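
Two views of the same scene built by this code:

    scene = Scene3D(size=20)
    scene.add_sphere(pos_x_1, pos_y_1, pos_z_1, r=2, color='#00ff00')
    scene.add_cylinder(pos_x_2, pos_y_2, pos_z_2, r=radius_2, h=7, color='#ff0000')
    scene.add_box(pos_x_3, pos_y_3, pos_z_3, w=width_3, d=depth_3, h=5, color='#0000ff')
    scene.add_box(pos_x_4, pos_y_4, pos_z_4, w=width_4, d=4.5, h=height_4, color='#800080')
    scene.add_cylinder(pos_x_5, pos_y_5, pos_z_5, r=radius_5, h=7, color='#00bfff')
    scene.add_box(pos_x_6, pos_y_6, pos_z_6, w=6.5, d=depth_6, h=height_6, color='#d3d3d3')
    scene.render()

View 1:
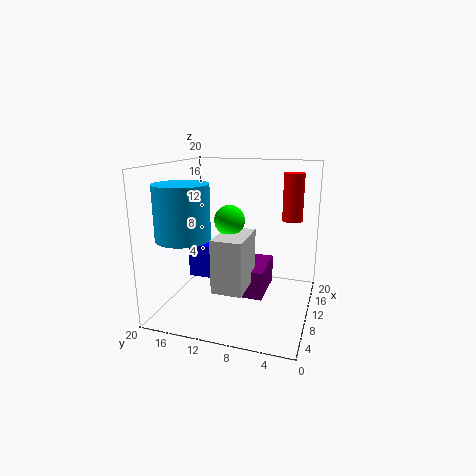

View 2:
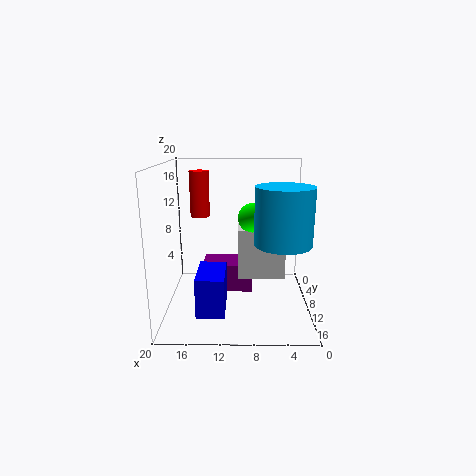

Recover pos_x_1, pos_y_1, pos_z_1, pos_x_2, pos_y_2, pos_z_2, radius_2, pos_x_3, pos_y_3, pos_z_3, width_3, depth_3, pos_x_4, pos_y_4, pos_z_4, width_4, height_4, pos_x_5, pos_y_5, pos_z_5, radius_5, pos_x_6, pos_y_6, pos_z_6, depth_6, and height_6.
pos_x_1 = 8; pos_y_1 = 10.5; pos_z_1 = 13; pos_x_2 = 16; pos_y_2 = 3.5; pos_z_2 = 11.5; radius_2 = 1.5; pos_x_3 = 11.5; pos_y_3 = 12.5; pos_z_3 = 2.5; width_3 = 3.5; depth_3 = 6; pos_x_4 = 8; pos_y_4 = 6; pos_z_4 = 2; width_4 = 7; height_4 = 4; pos_x_5 = 4.5; pos_y_5 = 15.5; pos_z_5 = 11; radius_5 = 3.5; pos_x_6 = 3.5; pos_y_6 = 7.5; pos_z_6 = 4.5; depth_6 = 4; height_6 = 7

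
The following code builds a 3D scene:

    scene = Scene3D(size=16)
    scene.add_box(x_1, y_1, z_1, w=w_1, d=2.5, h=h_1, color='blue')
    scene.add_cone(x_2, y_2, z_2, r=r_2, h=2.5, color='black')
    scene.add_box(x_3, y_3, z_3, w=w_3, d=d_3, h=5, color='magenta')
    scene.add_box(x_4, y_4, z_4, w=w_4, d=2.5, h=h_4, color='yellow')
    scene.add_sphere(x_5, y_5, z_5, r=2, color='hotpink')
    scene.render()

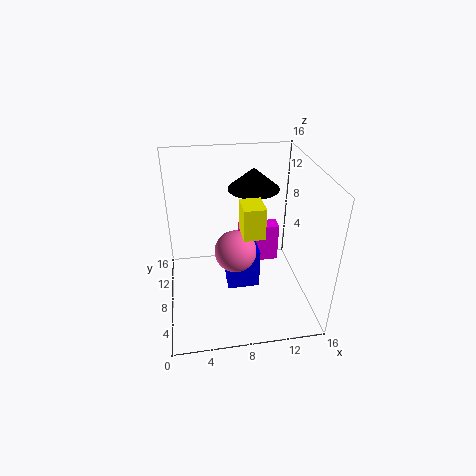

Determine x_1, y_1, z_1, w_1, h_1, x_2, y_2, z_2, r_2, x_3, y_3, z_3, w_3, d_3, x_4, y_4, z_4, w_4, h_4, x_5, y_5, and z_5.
x_1 = 6.5
y_1 = 5.5
z_1 = 3
w_1 = 3.5
h_1 = 4.5
x_2 = 10.5
y_2 = 12
z_2 = 12
r_2 = 3
x_3 = 9
y_3 = 12
z_3 = 1.5
w_3 = 5
d_3 = 2
x_4 = 7.5
y_4 = 2
z_4 = 11.5
w_4 = 2
h_4 = 3
x_5 = 7
y_5 = 3.5
z_5 = 9.5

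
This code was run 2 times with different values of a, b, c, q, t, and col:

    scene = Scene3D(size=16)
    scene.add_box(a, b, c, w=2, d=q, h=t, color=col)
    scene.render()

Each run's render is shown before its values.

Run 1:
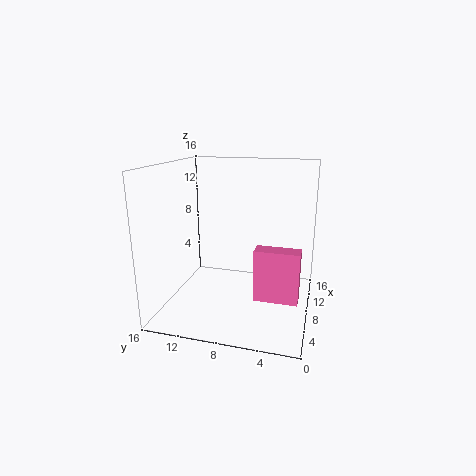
a = 7
b = 1
c = 1
q = 5
t = 6
col = 'hotpink'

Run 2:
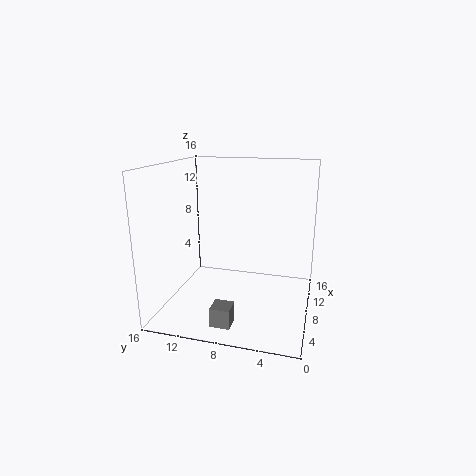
a = 1
b = 7
c = 1
q = 2
t = 2
col = 'gray'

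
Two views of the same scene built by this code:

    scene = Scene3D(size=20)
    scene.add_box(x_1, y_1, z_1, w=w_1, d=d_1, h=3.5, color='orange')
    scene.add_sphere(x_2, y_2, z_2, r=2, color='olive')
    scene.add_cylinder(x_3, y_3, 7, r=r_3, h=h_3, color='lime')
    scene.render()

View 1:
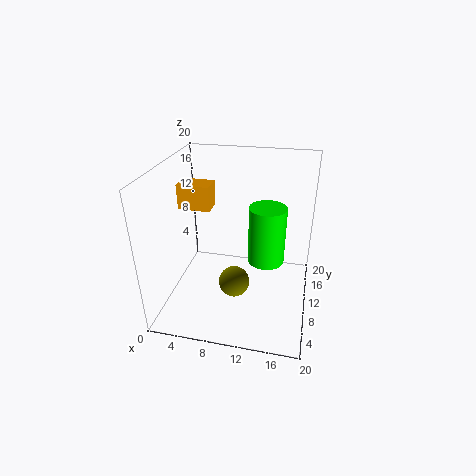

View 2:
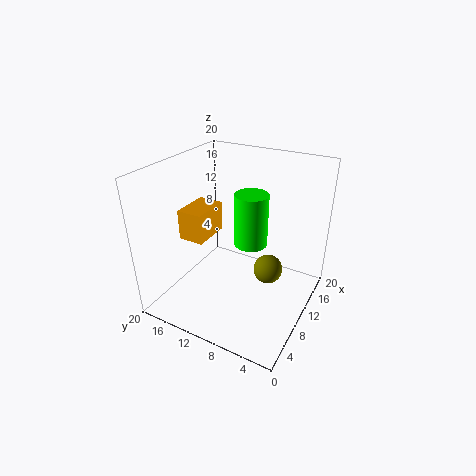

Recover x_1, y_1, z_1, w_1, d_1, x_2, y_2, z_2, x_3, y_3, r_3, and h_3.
x_1 = 1.5, y_1 = 10, z_1 = 13.5, w_1 = 4.5, d_1 = 3, x_2 = 10.5, y_2 = 5.5, z_2 = 6, x_3 = 14, y_3 = 10, r_3 = 2.5, h_3 = 8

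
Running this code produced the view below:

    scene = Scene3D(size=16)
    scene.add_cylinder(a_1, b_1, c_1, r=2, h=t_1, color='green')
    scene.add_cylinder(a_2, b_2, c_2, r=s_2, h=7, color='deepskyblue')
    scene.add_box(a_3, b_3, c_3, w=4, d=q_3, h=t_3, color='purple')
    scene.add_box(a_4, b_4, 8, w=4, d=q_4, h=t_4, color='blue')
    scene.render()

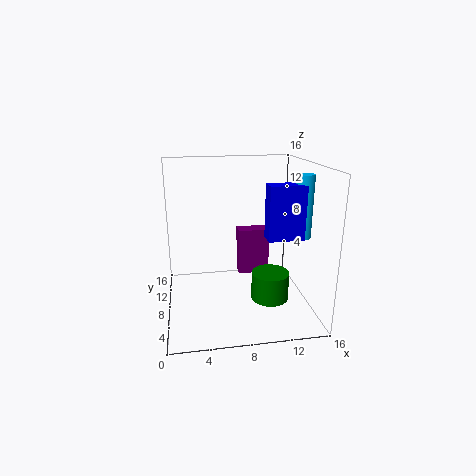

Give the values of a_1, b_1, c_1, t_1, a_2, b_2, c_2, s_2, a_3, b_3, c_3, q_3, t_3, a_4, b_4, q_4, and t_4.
a_1 = 11, b_1 = 5, c_1 = 2, t_1 = 3, a_2 = 15, b_2 = 7, c_2 = 8, s_2 = 1, a_3 = 9, b_3 = 13, c_3 = 1, q_3 = 2, t_3 = 6, a_4 = 11, b_4 = 6, q_4 = 2, t_4 = 6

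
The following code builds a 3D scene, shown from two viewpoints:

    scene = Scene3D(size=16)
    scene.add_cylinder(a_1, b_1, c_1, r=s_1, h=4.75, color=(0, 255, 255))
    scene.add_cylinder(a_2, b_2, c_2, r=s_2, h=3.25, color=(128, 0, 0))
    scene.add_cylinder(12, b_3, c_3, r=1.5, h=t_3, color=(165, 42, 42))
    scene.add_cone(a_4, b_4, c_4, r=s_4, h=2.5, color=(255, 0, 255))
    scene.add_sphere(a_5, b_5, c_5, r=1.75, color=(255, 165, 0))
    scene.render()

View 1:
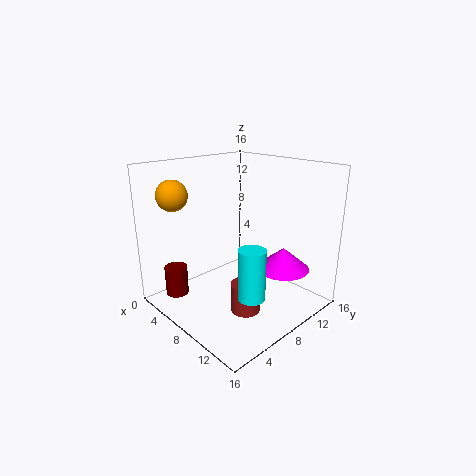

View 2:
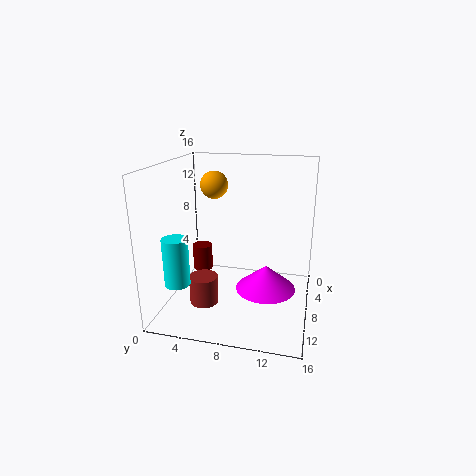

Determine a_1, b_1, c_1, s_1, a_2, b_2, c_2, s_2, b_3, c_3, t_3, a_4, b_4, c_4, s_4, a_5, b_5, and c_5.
a_1 = 14.5; b_1 = 3.5; c_1 = 5.25; s_1 = 1.25; a_2 = 4; b_2 = 2.25; c_2 = 1.75; s_2 = 1.25; b_3 = 5.25; c_3 = 2; t_3 = 3; a_4 = 11.5; b_4 = 11.75; c_4 = 4.25; s_4 = 3; a_5 = 2.25; b_5 = 3.5; c_5 = 12.5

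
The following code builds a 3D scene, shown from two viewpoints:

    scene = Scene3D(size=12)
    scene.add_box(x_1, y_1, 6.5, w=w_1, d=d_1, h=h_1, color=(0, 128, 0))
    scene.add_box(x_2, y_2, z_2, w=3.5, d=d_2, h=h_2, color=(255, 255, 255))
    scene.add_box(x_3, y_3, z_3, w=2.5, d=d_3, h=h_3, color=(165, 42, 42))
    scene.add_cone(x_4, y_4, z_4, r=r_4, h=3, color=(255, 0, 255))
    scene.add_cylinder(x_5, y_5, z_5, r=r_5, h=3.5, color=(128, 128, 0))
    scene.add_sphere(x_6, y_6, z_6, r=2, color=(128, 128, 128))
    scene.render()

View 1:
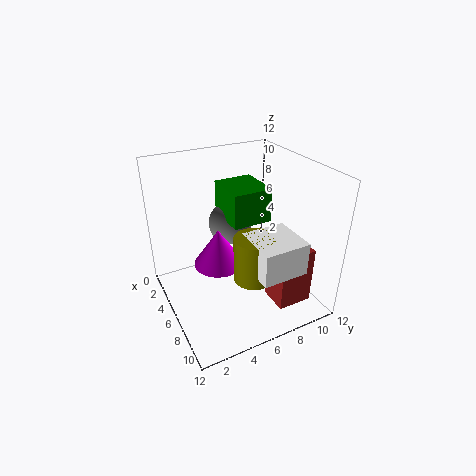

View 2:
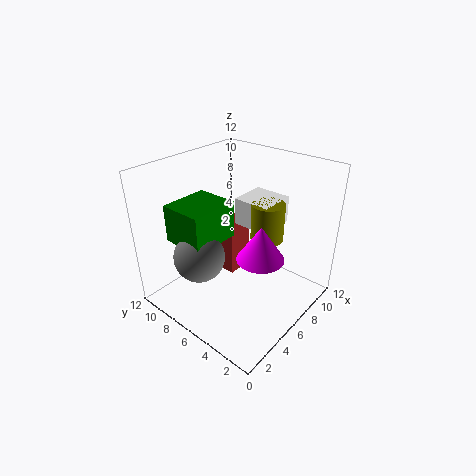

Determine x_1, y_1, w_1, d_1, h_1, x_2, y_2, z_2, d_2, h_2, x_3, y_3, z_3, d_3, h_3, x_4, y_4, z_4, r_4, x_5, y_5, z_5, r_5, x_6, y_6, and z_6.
x_1 = 1.5
y_1 = 6
w_1 = 4
d_1 = 3.5
h_1 = 3
x_2 = 8.5
y_2 = 5
z_2 = 5.5
d_2 = 3.5
h_2 = 2.5
x_3 = 7.5
y_3 = 8
z_3 = 0.5
d_3 = 3
h_3 = 5
x_4 = 6.5
y_4 = 4
z_4 = 4.5
r_4 = 2
x_5 = 9.5
y_5 = 5.5
z_5 = 4.5
r_5 = 1.5
x_6 = 2.5
y_6 = 7
z_6 = 5.5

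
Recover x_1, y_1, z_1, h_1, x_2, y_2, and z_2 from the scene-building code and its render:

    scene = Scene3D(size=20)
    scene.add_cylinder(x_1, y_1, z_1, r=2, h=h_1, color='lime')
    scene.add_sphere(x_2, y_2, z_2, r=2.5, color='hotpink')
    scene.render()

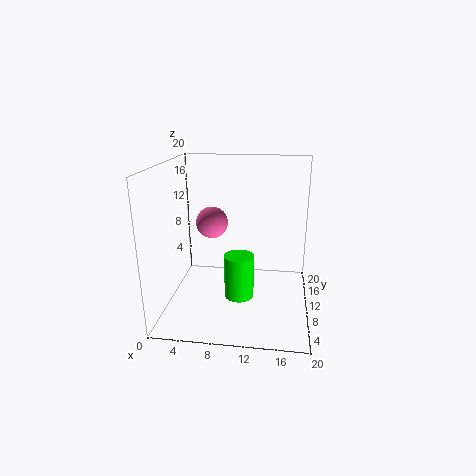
x_1 = 10.5; y_1 = 7.5; z_1 = 2.5; h_1 = 6; x_2 = 5; y_2 = 16; z_2 = 10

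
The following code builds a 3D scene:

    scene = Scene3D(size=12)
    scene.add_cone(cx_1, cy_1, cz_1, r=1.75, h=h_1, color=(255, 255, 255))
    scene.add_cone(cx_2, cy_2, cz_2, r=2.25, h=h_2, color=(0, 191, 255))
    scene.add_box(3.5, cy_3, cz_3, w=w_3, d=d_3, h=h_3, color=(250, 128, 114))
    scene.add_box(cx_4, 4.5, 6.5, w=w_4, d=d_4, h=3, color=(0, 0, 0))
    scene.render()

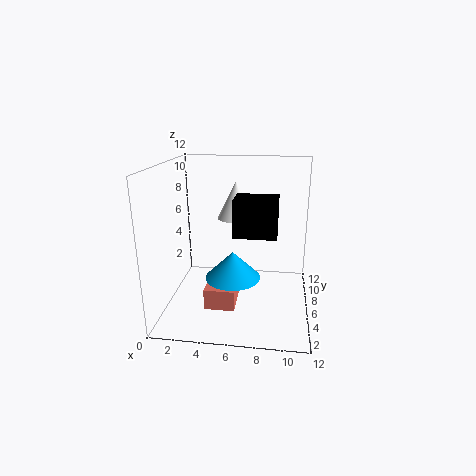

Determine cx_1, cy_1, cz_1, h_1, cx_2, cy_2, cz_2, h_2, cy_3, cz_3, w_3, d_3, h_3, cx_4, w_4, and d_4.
cx_1 = 5.25; cy_1 = 10; cz_1 = 6.5; h_1 = 3.5; cx_2 = 5.75; cy_2 = 4.75; cz_2 = 3; h_2 = 2.25; cy_3 = 3.5; cz_3 = 0.5; w_3 = 2.5; d_3 = 3.5; h_3 = 1.75; cx_4 = 5.75; w_4 = 3.5; d_4 = 2.75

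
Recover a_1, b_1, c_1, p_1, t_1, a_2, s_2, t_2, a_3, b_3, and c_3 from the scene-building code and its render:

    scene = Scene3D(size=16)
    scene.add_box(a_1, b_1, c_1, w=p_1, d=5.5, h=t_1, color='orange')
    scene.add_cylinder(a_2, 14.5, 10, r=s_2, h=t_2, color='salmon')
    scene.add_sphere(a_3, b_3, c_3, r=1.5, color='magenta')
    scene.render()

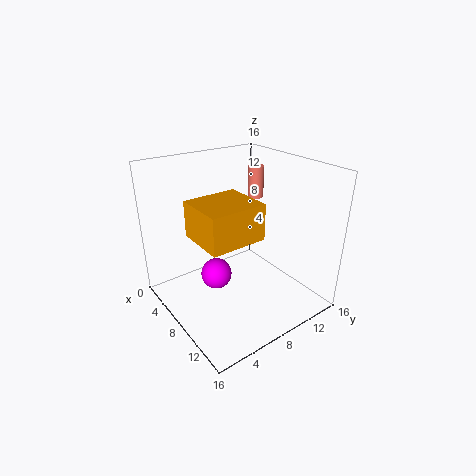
a_1 = 8.5, b_1 = 1.5, c_1 = 10.5, p_1 = 5, t_1 = 3.5, a_2 = 3, s_2 = 1, t_2 = 4, a_3 = 10.5, b_3 = 3.5, c_3 = 6.5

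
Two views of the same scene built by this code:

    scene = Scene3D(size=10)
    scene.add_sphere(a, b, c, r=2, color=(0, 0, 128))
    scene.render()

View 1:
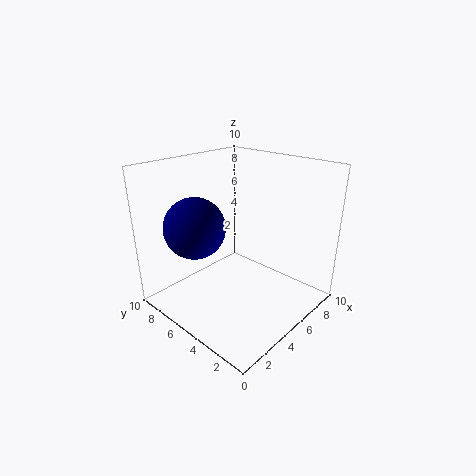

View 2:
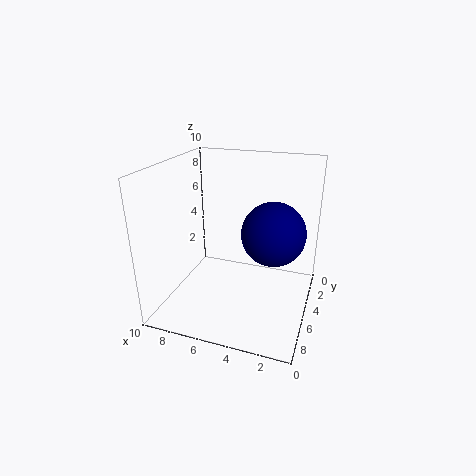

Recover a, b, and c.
a = 2.25; b = 6.25; c = 6.25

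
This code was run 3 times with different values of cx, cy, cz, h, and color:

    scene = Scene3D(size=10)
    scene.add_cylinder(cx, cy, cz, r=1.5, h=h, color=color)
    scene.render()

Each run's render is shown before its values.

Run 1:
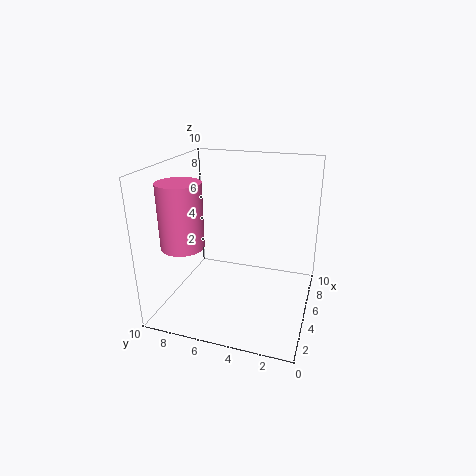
cx = 3.5; cy = 8.5; cz = 4.5; h = 4.5; color = 'hotpink'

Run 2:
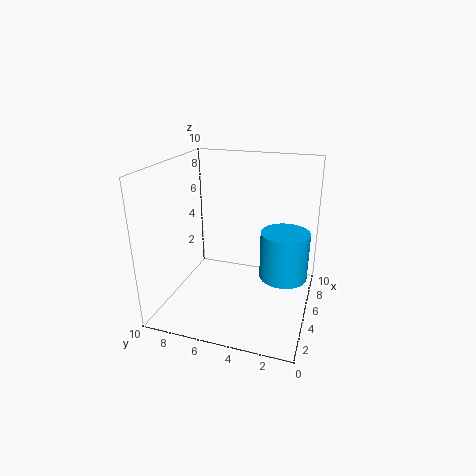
cx = 3.5; cy = 1.5; cz = 3.5; h = 3; color = 'deepskyblue'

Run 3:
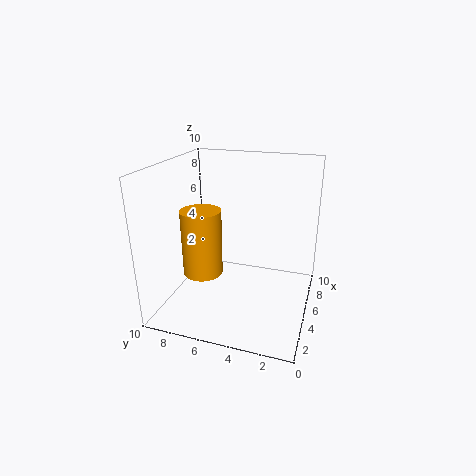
cx = 5.5; cy = 8; cz = 1.5; h = 5; color = 'orange'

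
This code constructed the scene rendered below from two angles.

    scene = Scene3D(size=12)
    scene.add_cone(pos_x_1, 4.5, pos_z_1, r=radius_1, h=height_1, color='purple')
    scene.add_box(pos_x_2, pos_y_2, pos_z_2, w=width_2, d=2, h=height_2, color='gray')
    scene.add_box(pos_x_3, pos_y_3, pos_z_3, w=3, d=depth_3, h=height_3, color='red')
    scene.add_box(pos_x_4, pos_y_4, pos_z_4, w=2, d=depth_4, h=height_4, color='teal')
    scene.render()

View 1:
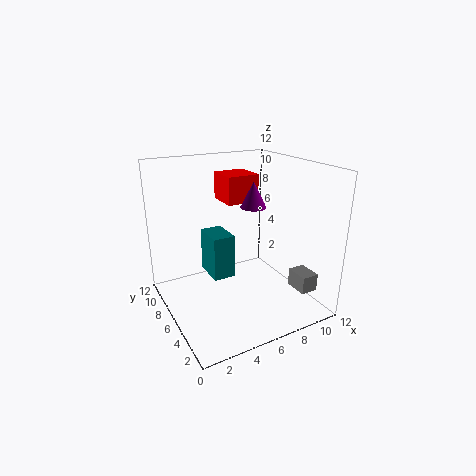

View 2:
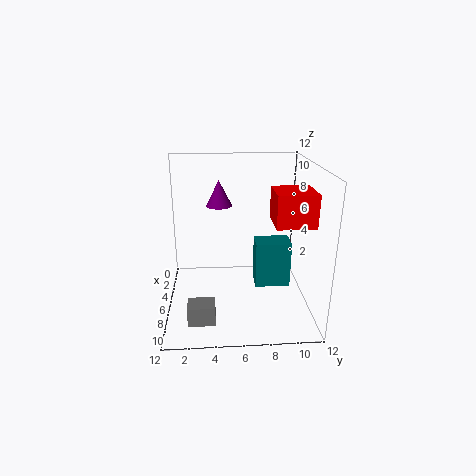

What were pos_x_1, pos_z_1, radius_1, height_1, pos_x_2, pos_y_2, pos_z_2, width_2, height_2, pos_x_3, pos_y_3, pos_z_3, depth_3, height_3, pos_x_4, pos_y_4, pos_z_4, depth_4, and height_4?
pos_x_1 = 6.5
pos_z_1 = 9
radius_1 = 1
height_1 = 2
pos_x_2 = 10
pos_y_2 = 2
pos_z_2 = 1.5
width_2 = 1.5
height_2 = 1.5
pos_x_3 = 6.5
pos_y_3 = 8.5
pos_z_3 = 8
depth_3 = 3
height_3 = 2.5
pos_x_4 = 4.5
pos_y_4 = 7.5
pos_z_4 = 1.5
depth_4 = 3
height_4 = 4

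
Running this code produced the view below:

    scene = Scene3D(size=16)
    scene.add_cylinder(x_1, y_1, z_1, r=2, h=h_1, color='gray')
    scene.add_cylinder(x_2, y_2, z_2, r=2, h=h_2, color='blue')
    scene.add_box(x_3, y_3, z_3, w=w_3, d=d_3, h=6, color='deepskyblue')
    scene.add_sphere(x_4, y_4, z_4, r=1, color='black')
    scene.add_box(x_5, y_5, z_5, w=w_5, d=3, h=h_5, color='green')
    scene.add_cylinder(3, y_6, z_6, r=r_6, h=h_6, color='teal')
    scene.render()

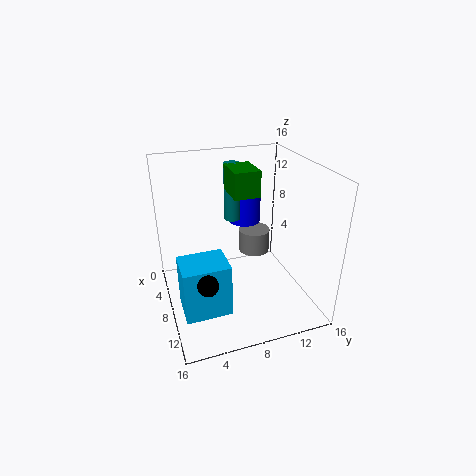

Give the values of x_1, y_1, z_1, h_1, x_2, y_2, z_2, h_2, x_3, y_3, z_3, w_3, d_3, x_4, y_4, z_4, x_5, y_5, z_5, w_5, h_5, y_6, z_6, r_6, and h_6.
x_1 = 3
y_1 = 12
z_1 = 3
h_1 = 3
x_2 = 2
y_2 = 11
z_2 = 7
h_2 = 4
x_3 = 8
y_3 = 1
z_3 = 1
w_3 = 4
d_3 = 5
x_4 = 14
y_4 = 3
z_4 = 7
x_5 = 3
y_5 = 8
z_5 = 12
w_5 = 4
h_5 = 3
y_6 = 9
z_6 = 8
r_6 = 1
h_6 = 7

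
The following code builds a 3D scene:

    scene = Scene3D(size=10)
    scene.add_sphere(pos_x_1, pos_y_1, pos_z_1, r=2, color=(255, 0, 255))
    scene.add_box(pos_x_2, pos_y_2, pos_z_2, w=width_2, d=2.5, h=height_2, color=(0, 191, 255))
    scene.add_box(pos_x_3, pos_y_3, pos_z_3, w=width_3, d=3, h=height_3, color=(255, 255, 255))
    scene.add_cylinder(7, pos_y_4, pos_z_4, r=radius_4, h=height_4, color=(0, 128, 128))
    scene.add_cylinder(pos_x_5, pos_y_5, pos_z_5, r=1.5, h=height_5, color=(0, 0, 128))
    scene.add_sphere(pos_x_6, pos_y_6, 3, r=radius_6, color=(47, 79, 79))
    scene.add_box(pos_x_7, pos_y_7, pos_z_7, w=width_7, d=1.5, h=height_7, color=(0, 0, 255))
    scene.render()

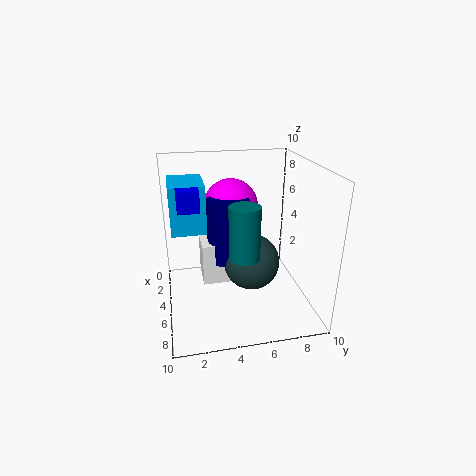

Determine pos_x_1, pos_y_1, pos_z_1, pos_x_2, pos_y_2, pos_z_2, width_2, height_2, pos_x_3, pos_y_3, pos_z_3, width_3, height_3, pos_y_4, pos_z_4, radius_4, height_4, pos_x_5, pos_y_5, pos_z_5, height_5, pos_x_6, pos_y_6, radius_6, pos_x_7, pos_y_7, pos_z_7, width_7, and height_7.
pos_x_1 = 2.5, pos_y_1 = 5, pos_z_1 = 6.5, pos_x_2 = 0.5, pos_y_2 = 0.5, pos_z_2 = 5, width_2 = 3.5, height_2 = 3.5, pos_x_3 = 2.5, pos_y_3 = 2.5, pos_z_3 = 1.5, width_3 = 2.5, height_3 = 3, pos_y_4 = 5, pos_z_4 = 4.5, radius_4 = 1, height_4 = 3.5, pos_x_5 = 4, pos_y_5 = 4.5, pos_z_5 = 3, height_5 = 4.5, pos_x_6 = 5, pos_y_6 = 6, radius_6 = 2, pos_x_7 = 2.5, pos_y_7 = 1, pos_z_7 = 7, width_7 = 2.5, height_7 = 1.5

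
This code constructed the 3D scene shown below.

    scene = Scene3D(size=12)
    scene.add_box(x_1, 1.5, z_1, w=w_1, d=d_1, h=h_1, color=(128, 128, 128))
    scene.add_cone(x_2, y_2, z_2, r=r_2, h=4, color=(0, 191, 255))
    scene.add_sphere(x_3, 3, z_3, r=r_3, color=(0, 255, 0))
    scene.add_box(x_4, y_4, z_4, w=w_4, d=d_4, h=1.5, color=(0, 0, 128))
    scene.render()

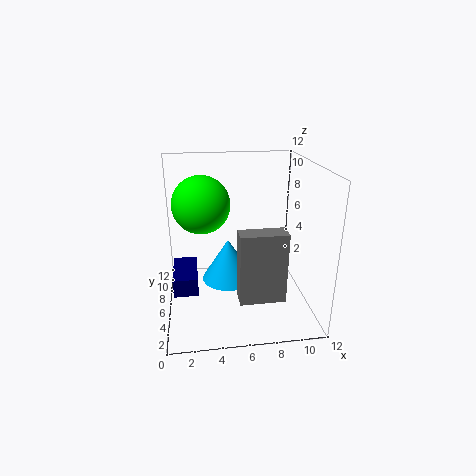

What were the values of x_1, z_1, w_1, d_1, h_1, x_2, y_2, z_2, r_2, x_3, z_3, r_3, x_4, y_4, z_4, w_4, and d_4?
x_1 = 5.5
z_1 = 2.5
w_1 = 3.5
d_1 = 1.5
h_1 = 5.5
x_2 = 5.5
y_2 = 9
z_2 = 0.5
r_2 = 2.5
x_3 = 3
z_3 = 10
r_3 = 2
x_4 = 0.5
y_4 = 4
z_4 = 2
w_4 = 2
d_4 = 4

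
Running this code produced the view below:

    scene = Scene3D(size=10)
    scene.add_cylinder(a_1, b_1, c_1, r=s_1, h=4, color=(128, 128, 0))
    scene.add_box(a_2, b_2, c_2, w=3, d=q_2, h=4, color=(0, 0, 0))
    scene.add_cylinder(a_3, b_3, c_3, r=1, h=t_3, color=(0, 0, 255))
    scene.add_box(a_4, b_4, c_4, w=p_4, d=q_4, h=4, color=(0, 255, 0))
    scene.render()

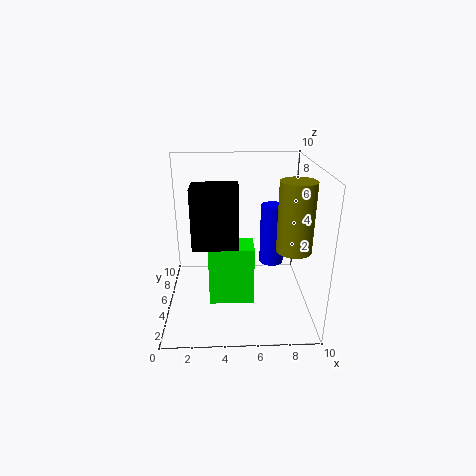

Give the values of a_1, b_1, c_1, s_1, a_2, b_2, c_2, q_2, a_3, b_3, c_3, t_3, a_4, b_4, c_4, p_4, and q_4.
a_1 = 8, b_1 = 1, c_1 = 6, s_1 = 1, a_2 = 2, b_2 = 3, c_2 = 5, q_2 = 2, a_3 = 8, b_3 = 9, c_3 = 1, t_3 = 5, a_4 = 3, b_4 = 3, c_4 = 1, p_4 = 3, q_4 = 2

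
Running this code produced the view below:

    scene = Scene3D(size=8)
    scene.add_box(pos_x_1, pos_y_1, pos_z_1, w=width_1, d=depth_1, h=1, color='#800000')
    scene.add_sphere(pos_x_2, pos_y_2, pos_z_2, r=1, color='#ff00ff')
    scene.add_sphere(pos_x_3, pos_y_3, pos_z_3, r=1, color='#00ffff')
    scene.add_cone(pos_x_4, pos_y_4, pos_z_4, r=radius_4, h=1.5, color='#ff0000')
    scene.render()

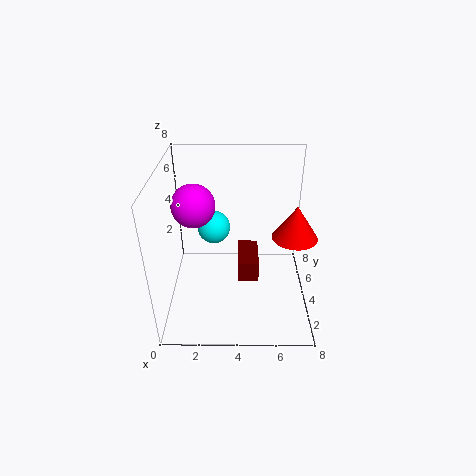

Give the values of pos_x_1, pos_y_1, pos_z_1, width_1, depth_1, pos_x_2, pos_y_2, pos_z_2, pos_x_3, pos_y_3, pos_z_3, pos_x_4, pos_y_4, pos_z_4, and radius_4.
pos_x_1 = 4; pos_y_1 = 1; pos_z_1 = 3.5; width_1 = 1; depth_1 = 2; pos_x_2 = 2; pos_y_2 = 2; pos_z_2 = 7; pos_x_3 = 2.5; pos_y_3 = 6; pos_z_3 = 3.5; pos_x_4 = 6.5; pos_y_4 = 1; pos_z_4 = 6; radius_4 = 1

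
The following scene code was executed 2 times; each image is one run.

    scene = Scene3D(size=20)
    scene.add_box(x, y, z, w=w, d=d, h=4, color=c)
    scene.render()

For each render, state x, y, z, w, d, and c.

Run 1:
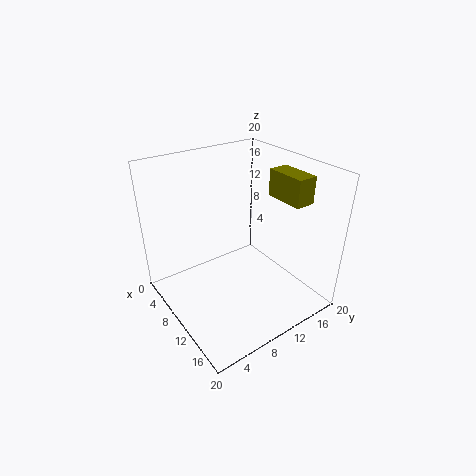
x = 8; y = 17; z = 14; w = 6; d = 3; c = 'olive'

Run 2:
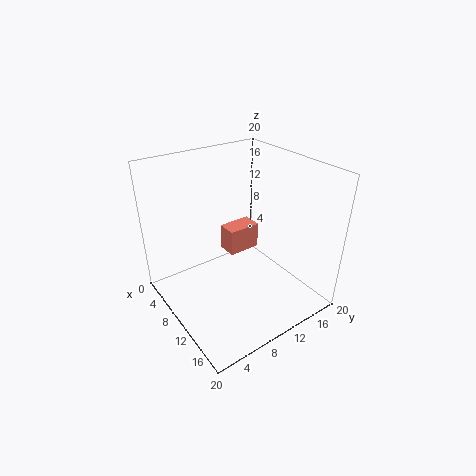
x = 4; y = 11; z = 5; w = 3; d = 5; c = 'salmon'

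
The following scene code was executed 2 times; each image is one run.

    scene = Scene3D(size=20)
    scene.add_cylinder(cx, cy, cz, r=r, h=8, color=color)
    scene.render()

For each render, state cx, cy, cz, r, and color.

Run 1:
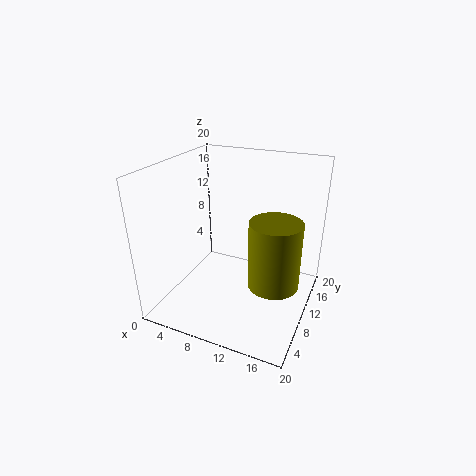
cx = 17, cy = 4.5, cz = 8, r = 3, color = 'olive'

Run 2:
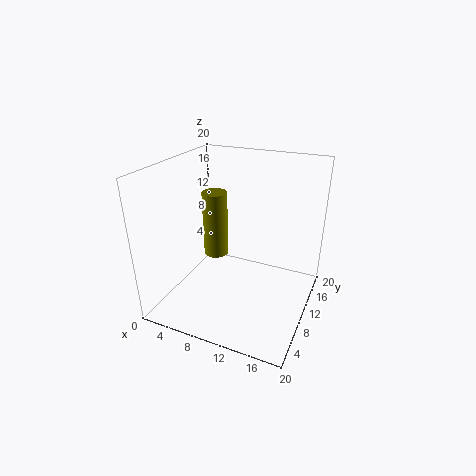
cx = 9, cy = 5.5, cz = 10, r = 1.5, color = 'olive'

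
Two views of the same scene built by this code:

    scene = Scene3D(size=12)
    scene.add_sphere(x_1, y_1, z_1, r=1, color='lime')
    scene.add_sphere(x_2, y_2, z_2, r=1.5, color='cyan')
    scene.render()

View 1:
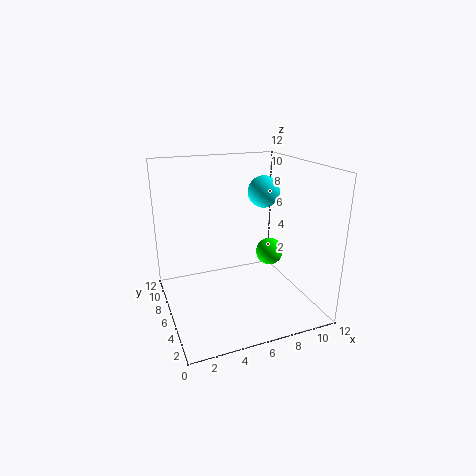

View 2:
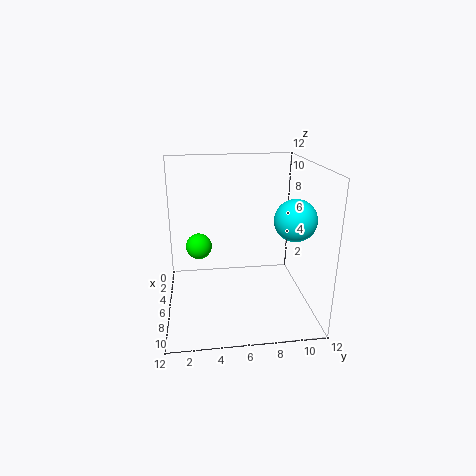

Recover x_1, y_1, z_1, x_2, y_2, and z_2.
x_1 = 7.25; y_1 = 2.75; z_1 = 6; x_2 = 10; y_2 = 9.5; z_2 = 8.75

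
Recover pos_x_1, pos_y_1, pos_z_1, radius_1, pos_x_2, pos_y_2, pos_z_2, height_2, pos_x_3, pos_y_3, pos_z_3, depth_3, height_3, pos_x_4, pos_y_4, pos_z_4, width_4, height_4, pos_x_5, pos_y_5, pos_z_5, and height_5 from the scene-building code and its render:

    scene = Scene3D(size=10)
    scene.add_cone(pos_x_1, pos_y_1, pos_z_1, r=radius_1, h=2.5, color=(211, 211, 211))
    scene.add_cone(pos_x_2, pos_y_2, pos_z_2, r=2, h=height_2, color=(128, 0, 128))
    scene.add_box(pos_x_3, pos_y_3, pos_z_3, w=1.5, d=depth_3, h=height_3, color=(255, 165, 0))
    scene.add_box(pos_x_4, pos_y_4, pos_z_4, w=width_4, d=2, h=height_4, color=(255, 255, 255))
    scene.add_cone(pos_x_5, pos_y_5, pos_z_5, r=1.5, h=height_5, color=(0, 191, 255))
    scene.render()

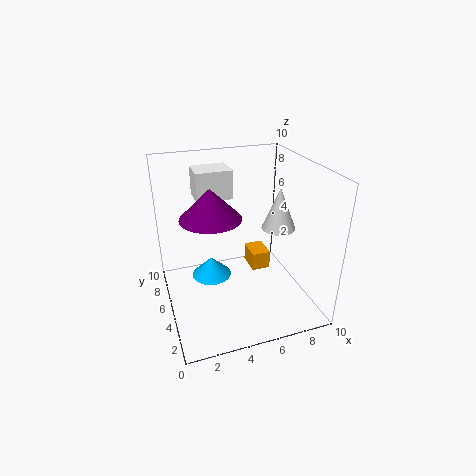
pos_x_1 = 6.5, pos_y_1 = 2, pos_z_1 = 7, radius_1 = 1, pos_x_2 = 3, pos_y_2 = 4.5, pos_z_2 = 7, height_2 = 2, pos_x_3 = 7, pos_y_3 = 7, pos_z_3 = 0.5, depth_3 = 2, height_3 = 1.5, pos_x_4 = 2.5, pos_y_4 = 6, pos_z_4 = 7.5, width_4 = 2.5, height_4 = 2, pos_x_5 = 3.5, pos_y_5 = 7, pos_z_5 = 1, height_5 = 1.5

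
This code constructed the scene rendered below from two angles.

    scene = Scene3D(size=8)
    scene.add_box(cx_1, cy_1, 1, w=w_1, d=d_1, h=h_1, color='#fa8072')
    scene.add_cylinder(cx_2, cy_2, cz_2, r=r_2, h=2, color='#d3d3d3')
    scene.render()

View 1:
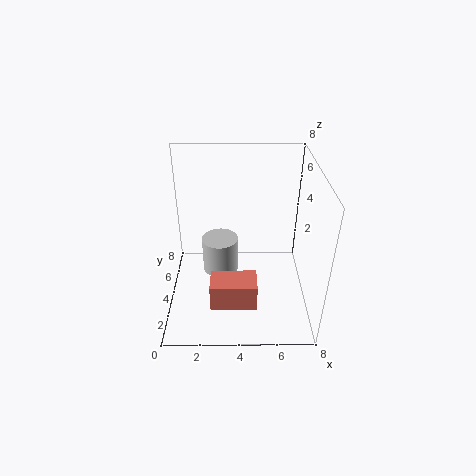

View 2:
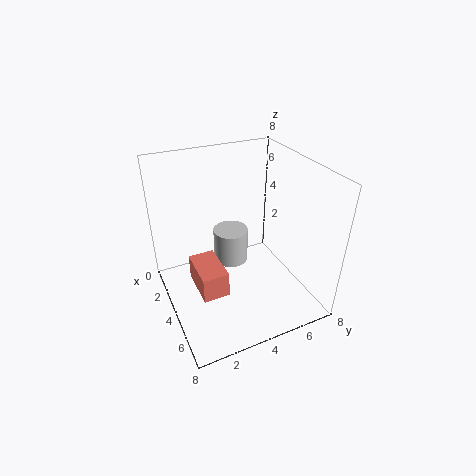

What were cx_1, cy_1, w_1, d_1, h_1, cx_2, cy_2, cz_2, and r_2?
cx_1 = 2.5; cy_1 = 1.5; w_1 = 2.5; d_1 = 1.5; h_1 = 1.5; cx_2 = 3; cy_2 = 4; cz_2 = 2; r_2 = 1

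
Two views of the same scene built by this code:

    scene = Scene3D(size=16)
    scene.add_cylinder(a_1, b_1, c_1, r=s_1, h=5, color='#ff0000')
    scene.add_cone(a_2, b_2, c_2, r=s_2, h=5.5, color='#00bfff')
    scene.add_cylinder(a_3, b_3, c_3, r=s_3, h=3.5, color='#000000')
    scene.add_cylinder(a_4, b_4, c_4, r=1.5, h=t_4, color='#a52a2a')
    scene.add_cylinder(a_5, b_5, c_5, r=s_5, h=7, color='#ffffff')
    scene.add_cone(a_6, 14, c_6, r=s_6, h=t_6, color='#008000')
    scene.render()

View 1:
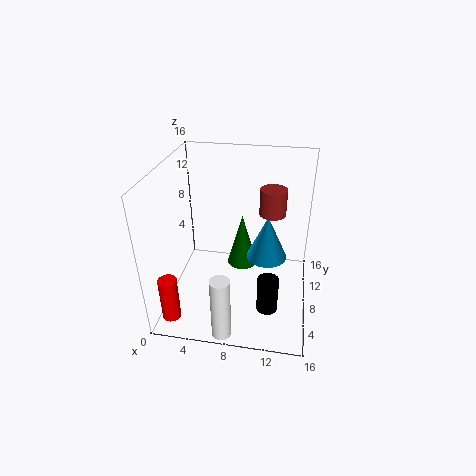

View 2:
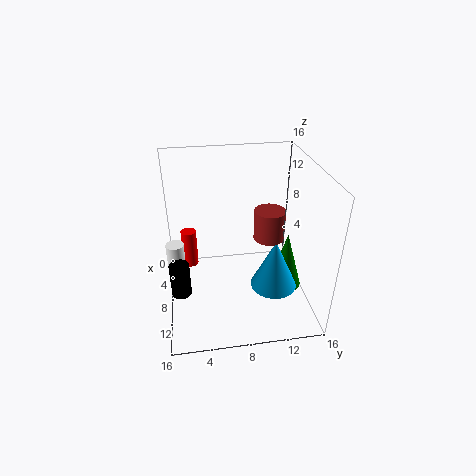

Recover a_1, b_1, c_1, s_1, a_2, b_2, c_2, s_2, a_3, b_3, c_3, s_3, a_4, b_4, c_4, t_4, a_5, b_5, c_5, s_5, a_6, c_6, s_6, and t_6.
a_1 = 1.5
b_1 = 2.5
c_1 = 0.5
s_1 = 1
a_2 = 11
b_2 = 11.5
c_2 = 3.5
s_2 = 2.5
a_3 = 12
b_3 = 1.5
c_3 = 4.5
s_3 = 1
a_4 = 11.5
b_4 = 10.5
c_4 = 10
t_4 = 3
a_5 = 7.5
b_5 = 1
c_5 = 0.5
s_5 = 1
a_6 = 7.5
c_6 = 0.5
s_6 = 2
t_6 = 7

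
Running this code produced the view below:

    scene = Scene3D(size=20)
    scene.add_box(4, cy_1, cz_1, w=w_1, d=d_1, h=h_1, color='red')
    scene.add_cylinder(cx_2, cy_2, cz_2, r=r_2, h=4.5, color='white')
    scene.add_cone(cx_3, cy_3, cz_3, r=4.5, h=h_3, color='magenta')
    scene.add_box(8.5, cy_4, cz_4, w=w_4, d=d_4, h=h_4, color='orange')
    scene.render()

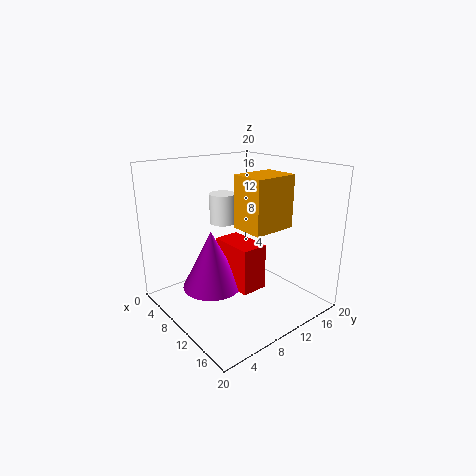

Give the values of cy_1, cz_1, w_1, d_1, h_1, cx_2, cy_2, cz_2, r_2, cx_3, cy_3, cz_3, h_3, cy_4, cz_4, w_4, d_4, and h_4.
cy_1 = 10.5
cz_1 = 1
w_1 = 7
d_1 = 4
h_1 = 7
cx_2 = 4.5
cy_2 = 11.5
cz_2 = 10.5
r_2 = 2
cx_3 = 5.5
cy_3 = 8.5
cz_3 = 1
h_3 = 9
cy_4 = 10.5
cz_4 = 11
w_4 = 5
d_4 = 6.5
h_4 = 7.5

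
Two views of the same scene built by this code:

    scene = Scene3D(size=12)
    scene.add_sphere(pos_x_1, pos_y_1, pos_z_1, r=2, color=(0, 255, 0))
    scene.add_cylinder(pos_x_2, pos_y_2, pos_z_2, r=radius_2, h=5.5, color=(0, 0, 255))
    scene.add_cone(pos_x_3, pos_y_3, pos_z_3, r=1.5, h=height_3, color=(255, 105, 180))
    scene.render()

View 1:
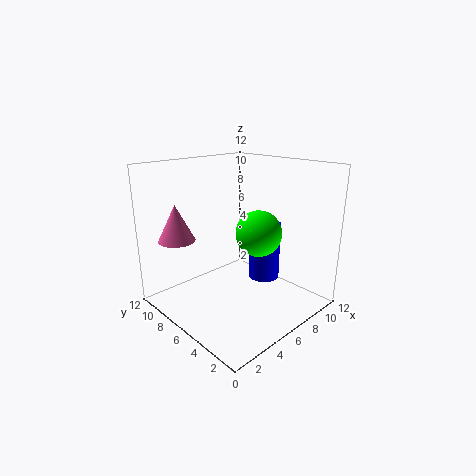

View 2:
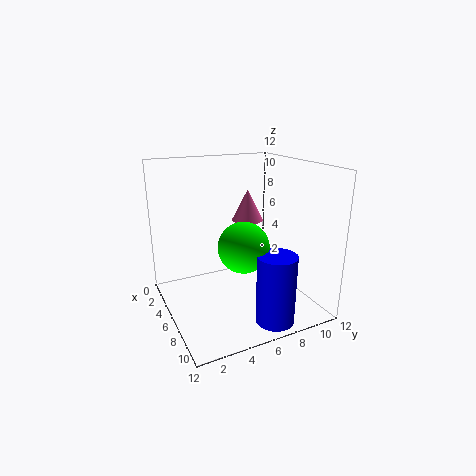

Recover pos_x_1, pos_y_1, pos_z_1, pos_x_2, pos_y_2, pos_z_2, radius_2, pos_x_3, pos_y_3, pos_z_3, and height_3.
pos_x_1 = 8, pos_y_1 = 5.5, pos_z_1 = 6, pos_x_2 = 10.5, pos_y_2 = 7, pos_z_2 = 0.5, radius_2 = 1.5, pos_x_3 = 2, pos_y_3 = 9, pos_z_3 = 6, height_3 = 3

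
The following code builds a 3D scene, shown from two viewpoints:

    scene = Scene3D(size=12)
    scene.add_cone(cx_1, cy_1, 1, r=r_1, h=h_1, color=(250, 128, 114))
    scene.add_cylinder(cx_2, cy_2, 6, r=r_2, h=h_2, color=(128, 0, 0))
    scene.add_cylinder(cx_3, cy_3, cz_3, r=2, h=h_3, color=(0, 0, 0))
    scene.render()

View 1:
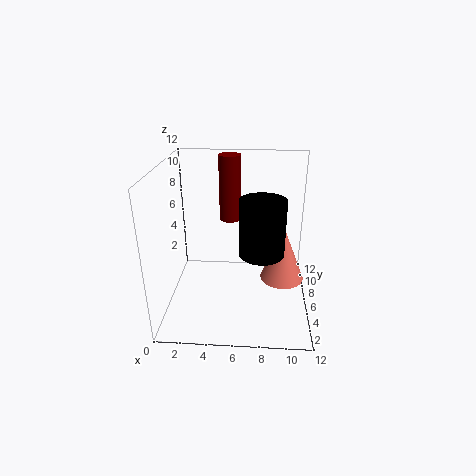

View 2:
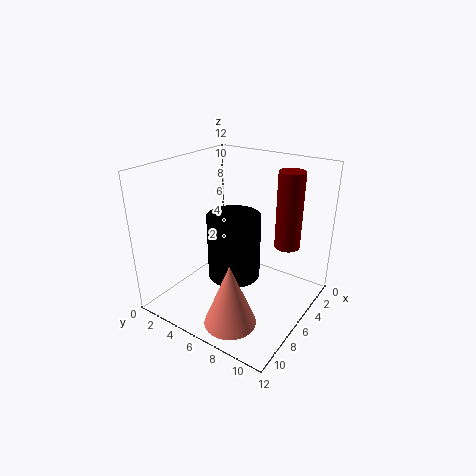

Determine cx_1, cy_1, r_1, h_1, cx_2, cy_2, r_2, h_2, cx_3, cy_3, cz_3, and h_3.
cx_1 = 10
cy_1 = 8
r_1 = 2
h_1 = 5
cx_2 = 5
cy_2 = 10
r_2 = 1
h_2 = 6
cx_3 = 8
cy_3 = 7
cz_3 = 4
h_3 = 5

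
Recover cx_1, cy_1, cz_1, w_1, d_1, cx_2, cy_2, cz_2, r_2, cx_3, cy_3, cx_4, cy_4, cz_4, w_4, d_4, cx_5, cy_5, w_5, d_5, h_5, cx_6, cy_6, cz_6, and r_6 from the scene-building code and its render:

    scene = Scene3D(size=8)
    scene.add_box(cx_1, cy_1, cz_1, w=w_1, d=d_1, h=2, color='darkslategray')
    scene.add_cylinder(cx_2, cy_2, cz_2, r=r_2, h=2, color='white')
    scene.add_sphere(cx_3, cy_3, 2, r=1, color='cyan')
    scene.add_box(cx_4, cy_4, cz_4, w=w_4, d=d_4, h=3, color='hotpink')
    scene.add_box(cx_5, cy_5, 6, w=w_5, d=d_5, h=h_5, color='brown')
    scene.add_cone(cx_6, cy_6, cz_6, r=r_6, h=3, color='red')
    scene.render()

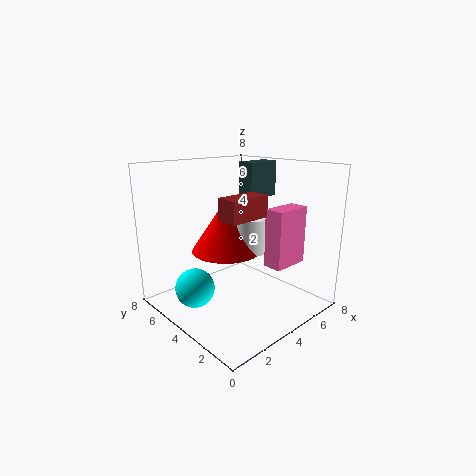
cx_1 = 5, cy_1 = 4, cz_1 = 6, w_1 = 2, d_1 = 1, cx_2 = 5, cy_2 = 4, cz_2 = 3, r_2 = 1, cx_3 = 1, cy_3 = 4, cx_4 = 4, cy_4 = 1, cz_4 = 3, w_4 = 2, d_4 = 1, cx_5 = 1, cy_5 = 1, w_5 = 2, d_5 = 1, h_5 = 1, cx_6 = 4, cy_6 = 5, cz_6 = 3, r_6 = 2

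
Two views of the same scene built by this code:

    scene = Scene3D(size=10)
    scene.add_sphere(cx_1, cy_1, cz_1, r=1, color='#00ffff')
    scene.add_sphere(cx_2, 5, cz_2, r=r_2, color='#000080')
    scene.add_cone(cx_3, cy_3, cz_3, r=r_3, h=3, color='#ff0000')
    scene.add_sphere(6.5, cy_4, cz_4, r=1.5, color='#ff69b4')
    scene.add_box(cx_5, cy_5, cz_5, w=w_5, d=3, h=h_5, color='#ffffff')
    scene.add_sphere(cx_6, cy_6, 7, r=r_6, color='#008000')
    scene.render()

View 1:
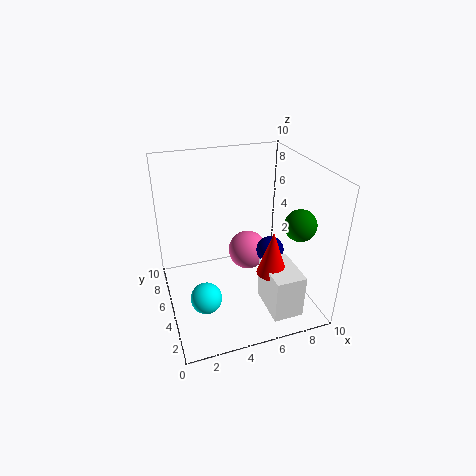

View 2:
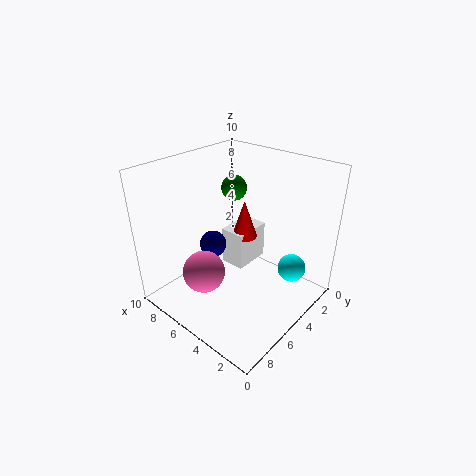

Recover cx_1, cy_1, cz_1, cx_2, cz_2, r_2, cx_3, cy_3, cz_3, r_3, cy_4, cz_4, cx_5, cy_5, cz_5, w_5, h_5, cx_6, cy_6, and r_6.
cx_1 = 2; cy_1 = 2.5; cz_1 = 2.5; cx_2 = 7.5; cz_2 = 3.5; r_2 = 1; cx_3 = 6.5; cy_3 = 2.5; cz_3 = 3.5; r_3 = 1; cy_4 = 7; cz_4 = 2.5; cx_5 = 6; cy_5 = 0.5; cz_5 = 1; w_5 = 2; h_5 = 3; cx_6 = 8; cy_6 = 2; r_6 = 1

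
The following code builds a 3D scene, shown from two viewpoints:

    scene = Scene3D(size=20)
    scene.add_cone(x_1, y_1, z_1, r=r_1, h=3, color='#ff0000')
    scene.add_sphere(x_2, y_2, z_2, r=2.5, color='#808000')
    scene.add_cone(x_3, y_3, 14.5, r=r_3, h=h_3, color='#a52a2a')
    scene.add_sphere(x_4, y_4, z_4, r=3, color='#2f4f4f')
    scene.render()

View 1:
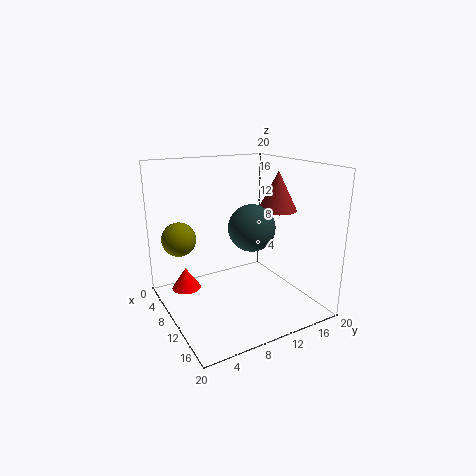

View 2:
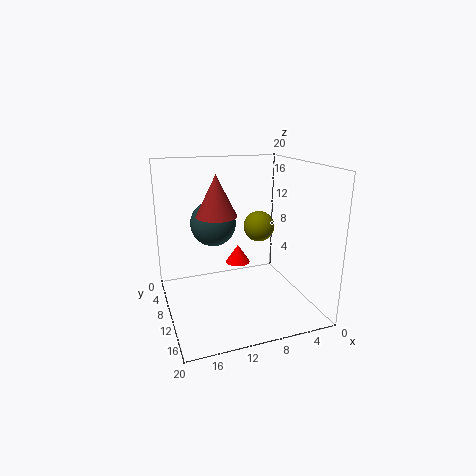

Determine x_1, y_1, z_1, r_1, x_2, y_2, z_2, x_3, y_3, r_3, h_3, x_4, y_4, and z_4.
x_1 = 7.5; y_1 = 3; z_1 = 3; r_1 = 2; x_2 = 4; y_2 = 3.5; z_2 = 9; x_3 = 14; y_3 = 13.5; r_3 = 2.5; h_3 = 5; x_4 = 13.5; y_4 = 10; z_4 = 12.5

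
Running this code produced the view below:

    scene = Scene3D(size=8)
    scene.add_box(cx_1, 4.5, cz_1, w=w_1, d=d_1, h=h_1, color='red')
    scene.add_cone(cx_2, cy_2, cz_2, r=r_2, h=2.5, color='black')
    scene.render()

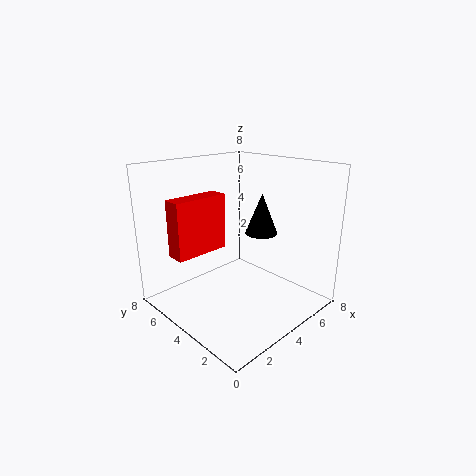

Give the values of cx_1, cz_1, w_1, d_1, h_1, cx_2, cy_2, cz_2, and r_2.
cx_1 = 0.5
cz_1 = 3.5
w_1 = 3
d_1 = 1
h_1 = 3
cx_2 = 6.5
cy_2 = 4.5
cz_2 = 3.5
r_2 = 1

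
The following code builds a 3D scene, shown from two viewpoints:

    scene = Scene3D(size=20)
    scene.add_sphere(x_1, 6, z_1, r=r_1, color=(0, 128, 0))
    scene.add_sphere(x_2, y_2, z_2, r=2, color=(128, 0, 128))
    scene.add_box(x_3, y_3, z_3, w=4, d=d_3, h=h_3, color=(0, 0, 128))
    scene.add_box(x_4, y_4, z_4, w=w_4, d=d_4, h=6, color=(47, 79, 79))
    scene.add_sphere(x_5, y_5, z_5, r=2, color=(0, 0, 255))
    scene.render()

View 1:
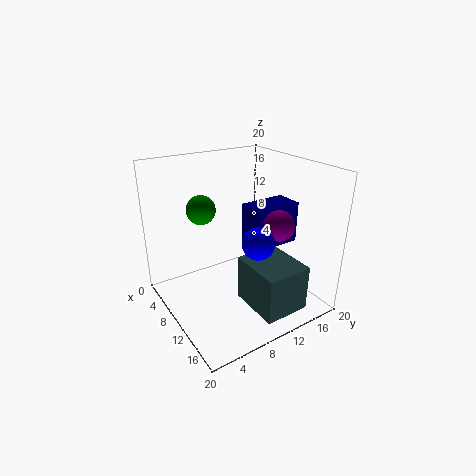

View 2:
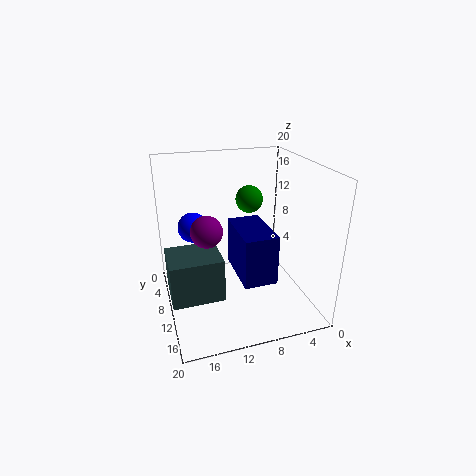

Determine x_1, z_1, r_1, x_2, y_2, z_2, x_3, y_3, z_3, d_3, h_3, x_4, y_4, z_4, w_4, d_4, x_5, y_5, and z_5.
x_1 = 7
z_1 = 14
r_1 = 2
x_2 = 15
y_2 = 13
z_2 = 13
x_3 = 8
y_3 = 12
z_3 = 8
d_3 = 7
h_3 = 6
x_4 = 13
y_4 = 8
z_4 = 3
w_4 = 7
d_4 = 6
x_5 = 16
y_5 = 9
z_5 = 12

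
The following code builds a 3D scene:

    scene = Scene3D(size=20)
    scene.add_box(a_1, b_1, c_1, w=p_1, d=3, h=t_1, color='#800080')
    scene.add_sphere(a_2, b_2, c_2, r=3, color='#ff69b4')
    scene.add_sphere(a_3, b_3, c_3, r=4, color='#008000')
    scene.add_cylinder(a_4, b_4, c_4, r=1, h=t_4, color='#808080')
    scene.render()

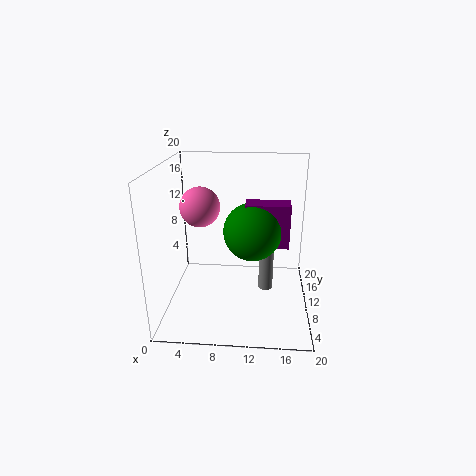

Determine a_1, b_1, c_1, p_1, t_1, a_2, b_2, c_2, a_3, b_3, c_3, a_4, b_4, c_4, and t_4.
a_1 = 11; b_1 = 9; c_1 = 9; p_1 = 6; t_1 = 6; a_2 = 4; b_2 = 14; c_2 = 13; a_3 = 12; b_3 = 10; c_3 = 11; a_4 = 14; b_4 = 9; c_4 = 3; t_4 = 6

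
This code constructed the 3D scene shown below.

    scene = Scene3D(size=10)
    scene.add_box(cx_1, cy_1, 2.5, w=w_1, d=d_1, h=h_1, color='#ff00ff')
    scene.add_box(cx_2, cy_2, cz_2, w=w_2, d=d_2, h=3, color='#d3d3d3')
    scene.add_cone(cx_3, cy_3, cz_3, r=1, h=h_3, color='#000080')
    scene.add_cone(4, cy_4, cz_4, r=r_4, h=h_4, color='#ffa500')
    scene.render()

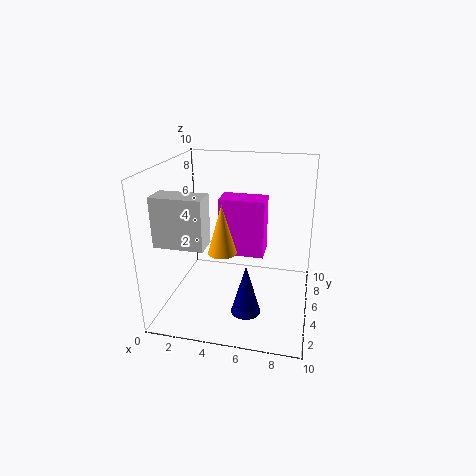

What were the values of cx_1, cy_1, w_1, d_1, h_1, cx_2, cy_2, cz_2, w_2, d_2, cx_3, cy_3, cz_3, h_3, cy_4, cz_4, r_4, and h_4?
cx_1 = 3
cy_1 = 7
w_1 = 3.5
d_1 = 2
h_1 = 4.5
cx_2 = 1
cy_2 = 0.5
cz_2 = 6
w_2 = 3
d_2 = 1.5
cx_3 = 6
cy_3 = 3
cz_3 = 0.5
h_3 = 3.5
cy_4 = 4.5
cz_4 = 4
r_4 = 1
h_4 = 3.5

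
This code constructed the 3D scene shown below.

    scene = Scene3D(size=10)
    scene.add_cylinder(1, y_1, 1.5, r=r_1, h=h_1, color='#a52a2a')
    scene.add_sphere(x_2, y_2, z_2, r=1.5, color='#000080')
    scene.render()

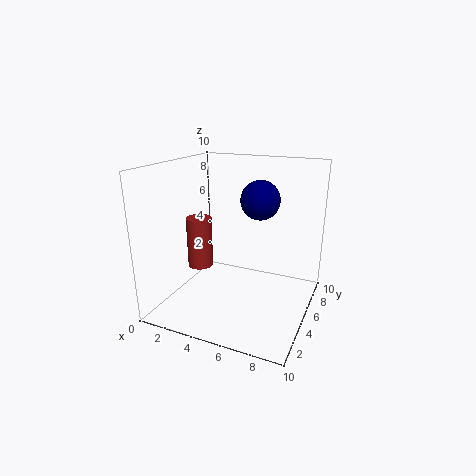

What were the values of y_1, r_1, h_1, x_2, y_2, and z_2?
y_1 = 6.5
r_1 = 1
h_1 = 4
x_2 = 5.5
y_2 = 8
z_2 = 7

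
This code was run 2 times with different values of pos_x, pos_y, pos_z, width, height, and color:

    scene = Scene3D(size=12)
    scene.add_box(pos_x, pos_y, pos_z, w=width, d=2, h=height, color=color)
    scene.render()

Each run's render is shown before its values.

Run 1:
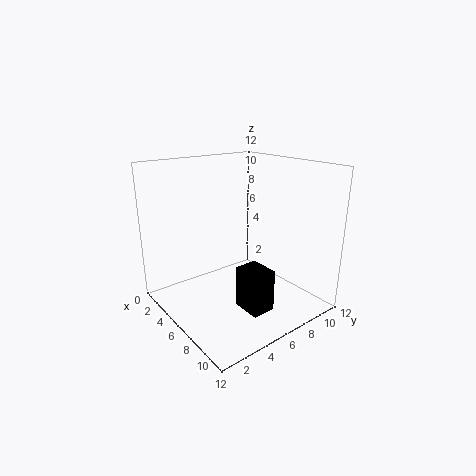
pos_x = 7, pos_y = 5, pos_z = 0.5, width = 2.5, height = 3.5, color = 'black'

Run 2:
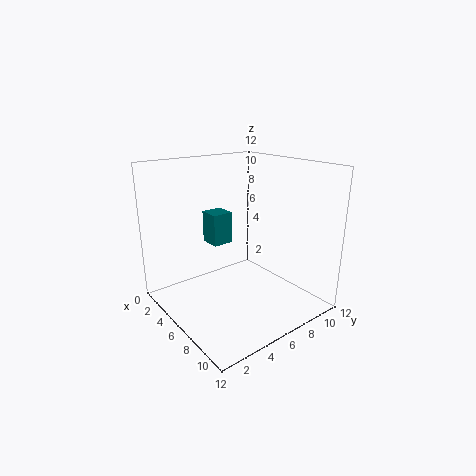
pos_x = 0.5, pos_y = 6, pos_z = 4, width = 2, height = 3, color = 'teal'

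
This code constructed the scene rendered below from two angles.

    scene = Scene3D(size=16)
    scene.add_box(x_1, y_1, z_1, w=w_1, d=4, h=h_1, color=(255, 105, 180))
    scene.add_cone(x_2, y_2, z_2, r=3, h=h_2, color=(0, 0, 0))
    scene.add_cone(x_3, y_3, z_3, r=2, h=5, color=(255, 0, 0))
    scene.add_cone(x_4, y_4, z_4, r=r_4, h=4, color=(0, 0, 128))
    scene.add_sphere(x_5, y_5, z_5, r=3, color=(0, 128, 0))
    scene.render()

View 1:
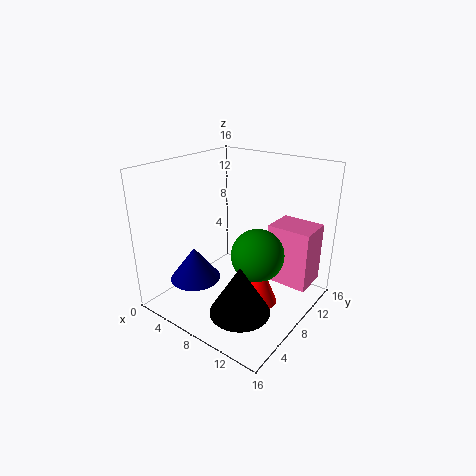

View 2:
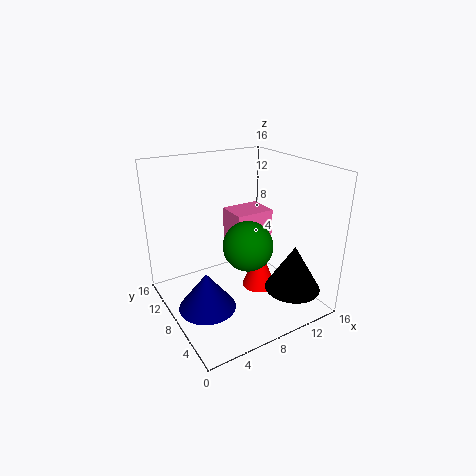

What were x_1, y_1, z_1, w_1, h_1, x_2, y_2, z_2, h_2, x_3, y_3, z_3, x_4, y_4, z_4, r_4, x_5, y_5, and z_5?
x_1 = 10; y_1 = 11; z_1 = 2; w_1 = 5; h_1 = 7; x_2 = 12; y_2 = 3; z_2 = 3; h_2 = 5; x_3 = 11; y_3 = 8; z_3 = 1; x_4 = 3; y_4 = 6; z_4 = 2; r_4 = 3; x_5 = 10; y_5 = 9; z_5 = 6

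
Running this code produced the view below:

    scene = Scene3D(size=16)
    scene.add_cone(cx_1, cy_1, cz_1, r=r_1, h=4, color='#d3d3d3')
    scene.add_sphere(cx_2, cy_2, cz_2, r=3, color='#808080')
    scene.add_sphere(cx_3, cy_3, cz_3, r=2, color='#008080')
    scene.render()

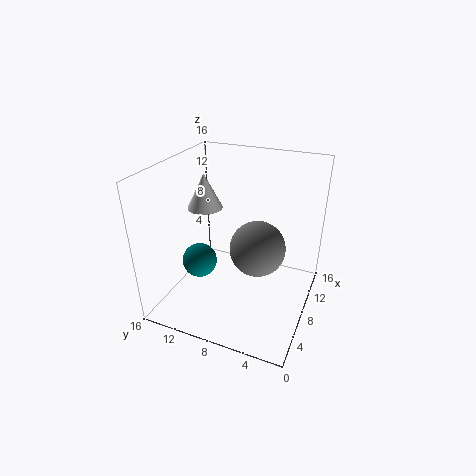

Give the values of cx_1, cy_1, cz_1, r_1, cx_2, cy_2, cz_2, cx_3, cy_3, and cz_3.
cx_1 = 9
cy_1 = 12.5
cz_1 = 10.5
r_1 = 2
cx_2 = 7.5
cy_2 = 5.5
cz_2 = 7.5
cx_3 = 7
cy_3 = 12.5
cz_3 = 4.5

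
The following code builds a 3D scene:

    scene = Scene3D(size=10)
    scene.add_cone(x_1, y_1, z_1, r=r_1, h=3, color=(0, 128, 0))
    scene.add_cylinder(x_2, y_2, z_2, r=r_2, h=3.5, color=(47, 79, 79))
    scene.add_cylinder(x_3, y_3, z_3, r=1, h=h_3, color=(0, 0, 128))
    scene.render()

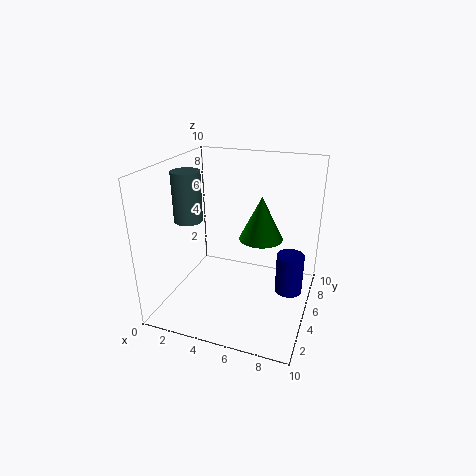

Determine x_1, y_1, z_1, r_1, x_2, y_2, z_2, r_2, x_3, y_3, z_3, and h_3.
x_1 = 6.5, y_1 = 5.5, z_1 = 5, r_1 = 1.5, x_2 = 1.5, y_2 = 4.5, z_2 = 6, r_2 = 1, x_3 = 8.5, y_3 = 6.5, z_3 = 0.5, h_3 = 3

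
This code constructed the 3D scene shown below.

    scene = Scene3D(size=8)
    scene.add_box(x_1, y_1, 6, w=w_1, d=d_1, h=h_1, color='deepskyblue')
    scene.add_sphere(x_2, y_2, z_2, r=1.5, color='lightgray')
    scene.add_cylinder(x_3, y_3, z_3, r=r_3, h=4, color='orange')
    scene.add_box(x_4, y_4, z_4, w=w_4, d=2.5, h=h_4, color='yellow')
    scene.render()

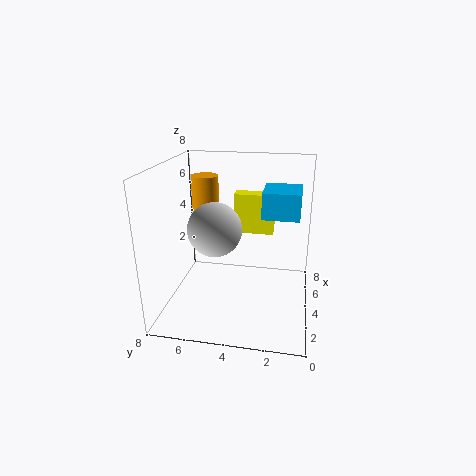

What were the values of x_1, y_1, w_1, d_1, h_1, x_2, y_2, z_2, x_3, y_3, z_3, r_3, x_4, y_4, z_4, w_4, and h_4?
x_1 = 1.75; y_1 = 0.75; w_1 = 2; d_1 = 1.75; h_1 = 1.25; x_2 = 3.75; y_2 = 5.25; z_2 = 4.5; x_3 = 4.75; y_3 = 6; z_3 = 3.25; r_3 = 0.75; x_4 = 6.5; y_4 = 2.25; z_4 = 3.25; w_4 = 1; h_4 = 2.5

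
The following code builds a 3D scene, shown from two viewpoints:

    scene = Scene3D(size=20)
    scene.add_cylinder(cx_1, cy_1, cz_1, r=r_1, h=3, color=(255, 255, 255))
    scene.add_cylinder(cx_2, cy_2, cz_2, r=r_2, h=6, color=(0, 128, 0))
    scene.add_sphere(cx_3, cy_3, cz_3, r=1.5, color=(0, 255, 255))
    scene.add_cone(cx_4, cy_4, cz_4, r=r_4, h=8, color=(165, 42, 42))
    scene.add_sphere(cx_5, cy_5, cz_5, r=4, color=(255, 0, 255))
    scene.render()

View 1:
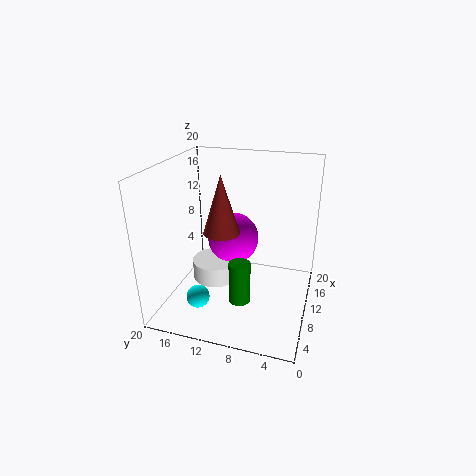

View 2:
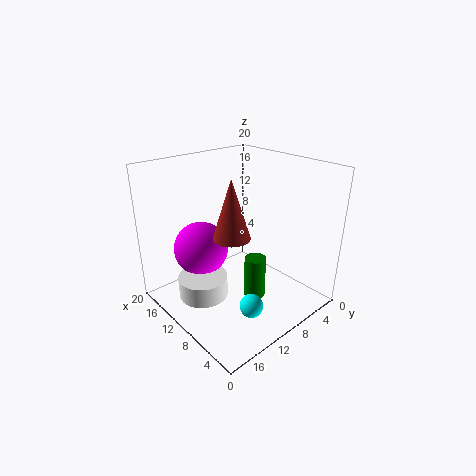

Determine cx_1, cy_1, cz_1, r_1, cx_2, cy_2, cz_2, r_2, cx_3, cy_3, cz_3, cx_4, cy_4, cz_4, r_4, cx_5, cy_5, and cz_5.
cx_1 = 12.5
cy_1 = 14.5
cz_1 = 1.5
r_1 = 3.5
cx_2 = 7.5
cy_2 = 9
cz_2 = 1.5
r_2 = 1.5
cx_3 = 3.5
cy_3 = 13.5
cz_3 = 4
cx_4 = 9
cy_4 = 12
cz_4 = 11
r_4 = 2.5
cx_5 = 15.5
cy_5 = 12.5
cz_5 = 7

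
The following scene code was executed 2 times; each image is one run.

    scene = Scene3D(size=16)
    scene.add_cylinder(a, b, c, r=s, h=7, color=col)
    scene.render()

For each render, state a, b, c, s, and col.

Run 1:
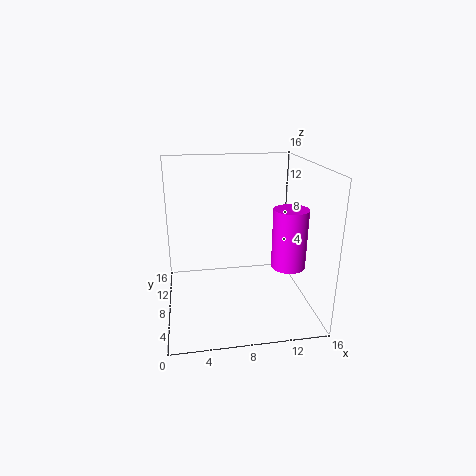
a = 14; b = 8; c = 4; s = 2; col = 'magenta'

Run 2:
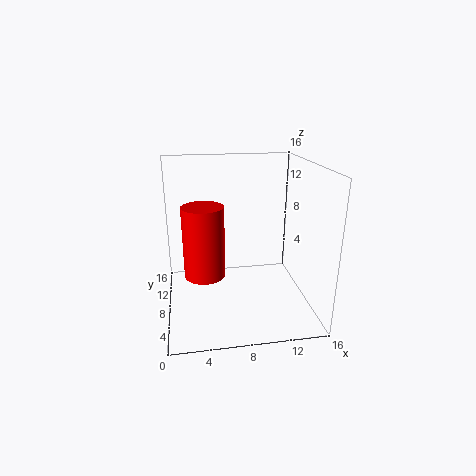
a = 4; b = 4; c = 6; s = 2; col = 'red'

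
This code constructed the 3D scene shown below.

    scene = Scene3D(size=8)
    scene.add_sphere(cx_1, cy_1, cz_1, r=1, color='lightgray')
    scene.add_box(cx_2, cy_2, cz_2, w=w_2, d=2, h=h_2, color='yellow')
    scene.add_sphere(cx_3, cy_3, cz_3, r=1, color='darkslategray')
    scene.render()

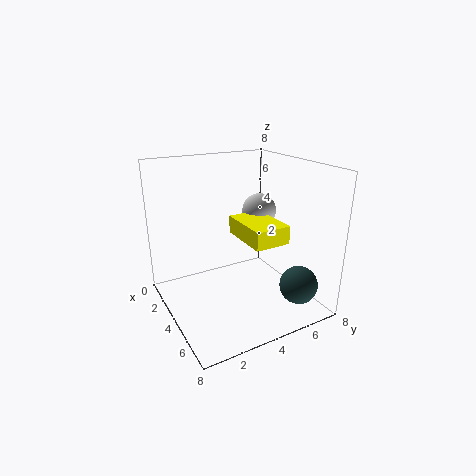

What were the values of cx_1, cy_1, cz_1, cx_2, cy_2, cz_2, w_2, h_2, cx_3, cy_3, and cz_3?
cx_1 = 3; cy_1 = 6; cz_1 = 5; cx_2 = 3; cy_2 = 4; cz_2 = 4; w_2 = 3; h_2 = 1; cx_3 = 7; cy_3 = 6; cz_3 = 2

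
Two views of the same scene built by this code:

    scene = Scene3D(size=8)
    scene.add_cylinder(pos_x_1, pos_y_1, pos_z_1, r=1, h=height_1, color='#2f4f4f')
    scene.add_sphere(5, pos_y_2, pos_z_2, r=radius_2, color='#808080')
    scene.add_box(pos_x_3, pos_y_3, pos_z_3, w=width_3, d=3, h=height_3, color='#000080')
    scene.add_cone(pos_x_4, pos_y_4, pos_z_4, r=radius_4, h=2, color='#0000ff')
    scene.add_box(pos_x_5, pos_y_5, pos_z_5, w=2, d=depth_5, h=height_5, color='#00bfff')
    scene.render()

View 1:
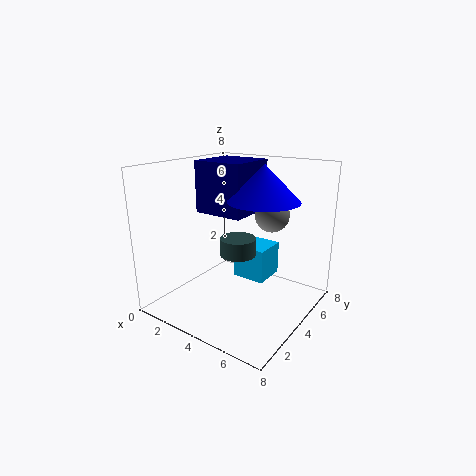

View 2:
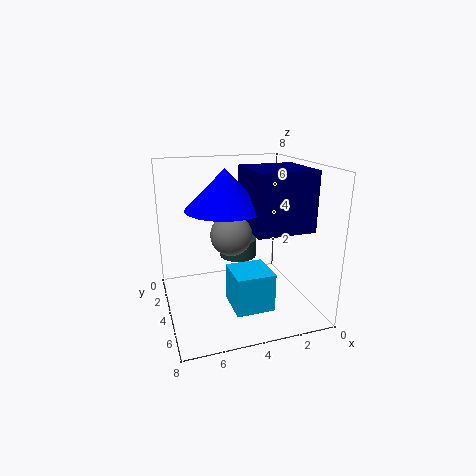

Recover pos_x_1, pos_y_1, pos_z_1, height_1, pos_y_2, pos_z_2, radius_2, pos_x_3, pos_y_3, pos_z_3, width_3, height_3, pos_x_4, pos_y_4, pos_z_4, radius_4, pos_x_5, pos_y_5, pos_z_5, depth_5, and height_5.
pos_x_1 = 4, pos_y_1 = 4, pos_z_1 = 3, height_1 = 1, pos_y_2 = 6, pos_z_2 = 5, radius_2 = 1, pos_x_3 = 1, pos_y_3 = 4, pos_z_3 = 5, width_3 = 3, height_3 = 3, pos_x_4 = 5, pos_y_4 = 5, pos_z_4 = 6, radius_4 = 2, pos_x_5 = 3, pos_y_5 = 5, pos_z_5 = 1, depth_5 = 2, height_5 = 2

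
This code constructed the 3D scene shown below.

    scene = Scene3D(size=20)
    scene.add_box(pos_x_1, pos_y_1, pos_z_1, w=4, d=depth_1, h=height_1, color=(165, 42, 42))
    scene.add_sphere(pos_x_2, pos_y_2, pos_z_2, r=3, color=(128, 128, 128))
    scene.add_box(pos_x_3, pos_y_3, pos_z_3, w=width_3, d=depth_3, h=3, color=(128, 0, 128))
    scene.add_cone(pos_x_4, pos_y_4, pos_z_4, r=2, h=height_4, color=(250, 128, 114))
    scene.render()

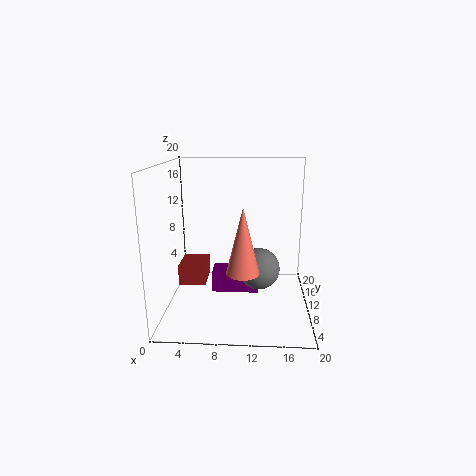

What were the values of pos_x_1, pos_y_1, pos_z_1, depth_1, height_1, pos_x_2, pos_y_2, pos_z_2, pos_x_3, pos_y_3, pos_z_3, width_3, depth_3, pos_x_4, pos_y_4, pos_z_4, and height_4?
pos_x_1 = 1, pos_y_1 = 11, pos_z_1 = 2, depth_1 = 5, height_1 = 3, pos_x_2 = 13, pos_y_2 = 11, pos_z_2 = 5, pos_x_3 = 6, pos_y_3 = 11, pos_z_3 = 1, width_3 = 7, depth_3 = 4, pos_x_4 = 11, pos_y_4 = 3, pos_z_4 = 8, height_4 = 8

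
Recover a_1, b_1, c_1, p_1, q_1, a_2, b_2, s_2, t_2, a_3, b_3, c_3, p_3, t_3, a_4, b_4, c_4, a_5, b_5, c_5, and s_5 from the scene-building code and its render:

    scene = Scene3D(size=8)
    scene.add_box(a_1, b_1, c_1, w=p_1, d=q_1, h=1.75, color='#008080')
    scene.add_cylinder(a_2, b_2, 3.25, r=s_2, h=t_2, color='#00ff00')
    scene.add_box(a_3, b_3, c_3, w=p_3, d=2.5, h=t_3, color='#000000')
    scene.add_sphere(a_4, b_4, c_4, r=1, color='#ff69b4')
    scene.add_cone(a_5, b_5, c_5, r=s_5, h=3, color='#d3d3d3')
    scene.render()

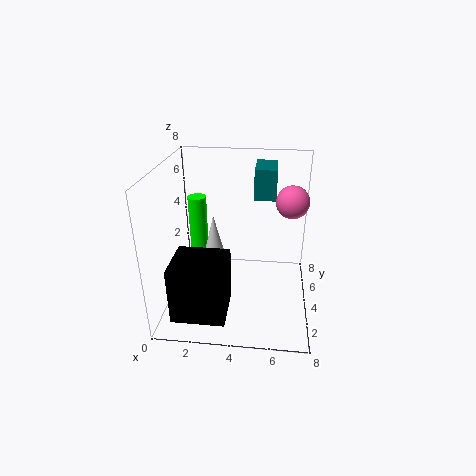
a_1 = 4.75; b_1 = 5.25; c_1 = 5.75; p_1 = 1.25; q_1 = 2.25; a_2 = 1.75; b_2 = 4.25; s_2 = 0.5; t_2 = 3; a_3 = 1; b_3 = 0.25; c_3 = 1; p_3 = 2.75; t_3 = 3; a_4 = 7; b_4 = 6.5; c_4 = 5.25; a_5 = 2.75; b_5 = 3.5; c_5 = 2.5; s_5 = 0.75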